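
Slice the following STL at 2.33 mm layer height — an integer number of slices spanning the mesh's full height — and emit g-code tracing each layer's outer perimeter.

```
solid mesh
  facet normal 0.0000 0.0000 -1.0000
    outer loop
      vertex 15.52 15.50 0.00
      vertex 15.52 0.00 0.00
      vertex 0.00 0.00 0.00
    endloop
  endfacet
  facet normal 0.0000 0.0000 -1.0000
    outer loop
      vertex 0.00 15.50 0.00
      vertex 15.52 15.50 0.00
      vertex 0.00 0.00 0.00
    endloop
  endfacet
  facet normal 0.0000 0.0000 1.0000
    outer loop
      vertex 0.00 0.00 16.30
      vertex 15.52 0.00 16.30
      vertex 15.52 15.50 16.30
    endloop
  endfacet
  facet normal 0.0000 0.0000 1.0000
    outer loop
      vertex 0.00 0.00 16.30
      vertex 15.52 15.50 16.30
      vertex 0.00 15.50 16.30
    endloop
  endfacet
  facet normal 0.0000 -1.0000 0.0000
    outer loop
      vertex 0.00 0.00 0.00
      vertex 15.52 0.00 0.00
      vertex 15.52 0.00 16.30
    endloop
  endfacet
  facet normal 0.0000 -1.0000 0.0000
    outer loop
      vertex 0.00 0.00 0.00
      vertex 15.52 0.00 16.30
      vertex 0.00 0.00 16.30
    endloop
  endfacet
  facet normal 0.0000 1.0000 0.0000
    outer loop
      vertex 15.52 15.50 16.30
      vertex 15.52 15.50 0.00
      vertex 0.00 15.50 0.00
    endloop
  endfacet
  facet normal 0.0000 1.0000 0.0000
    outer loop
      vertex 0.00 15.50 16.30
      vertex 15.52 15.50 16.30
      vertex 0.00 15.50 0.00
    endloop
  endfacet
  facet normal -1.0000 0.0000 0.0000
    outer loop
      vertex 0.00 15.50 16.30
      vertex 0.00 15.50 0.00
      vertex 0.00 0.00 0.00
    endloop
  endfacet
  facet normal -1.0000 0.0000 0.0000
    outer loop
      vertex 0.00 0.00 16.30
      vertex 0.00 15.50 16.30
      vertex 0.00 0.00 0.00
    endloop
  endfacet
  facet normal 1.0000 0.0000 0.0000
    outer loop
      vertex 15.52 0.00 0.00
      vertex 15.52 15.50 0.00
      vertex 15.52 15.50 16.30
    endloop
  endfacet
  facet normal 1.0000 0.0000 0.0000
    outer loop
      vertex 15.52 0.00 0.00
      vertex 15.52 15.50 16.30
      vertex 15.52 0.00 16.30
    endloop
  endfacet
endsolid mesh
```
; perimeter-only toolpath
G21 ; units = mm
G90 ; absolute positioning
G28 ; home
; layer 1
G0 Z2.33
G0 X0.00 Y0.00
G1 X15.52 Y0.00
G1 X15.52 Y15.50
G1 X0.00 Y15.50
G1 X0.00 Y0.00
; layer 2
G0 Z4.66
G0 X0.00 Y0.00
G1 X15.52 Y0.00
G1 X15.52 Y15.50
G1 X0.00 Y15.50
G1 X0.00 Y0.00
; layer 3
G0 Z6.99
G0 X0.00 Y0.00
G1 X15.52 Y0.00
G1 X15.52 Y15.50
G1 X0.00 Y15.50
G1 X0.00 Y0.00
; layer 4
G0 Z9.31
G0 X0.00 Y0.00
G1 X15.52 Y0.00
G1 X15.52 Y15.50
G1 X0.00 Y15.50
G1 X0.00 Y0.00
; layer 5
G0 Z11.64
G0 X0.00 Y0.00
G1 X15.52 Y0.00
G1 X15.52 Y15.50
G1 X0.00 Y15.50
G1 X0.00 Y0.00
; layer 6
G0 Z13.97
G0 X0.00 Y0.00
G1 X15.52 Y0.00
G1 X15.52 Y15.50
G1 X0.00 Y15.50
G1 X0.00 Y0.00
; layer 7
G0 Z16.30
G0 X0.00 Y0.00
G1 X15.52 Y0.00
G1 X15.52 Y15.50
G1 X0.00 Y15.50
G1 X0.00 Y0.00
M2 ; end

The solid is a rectangular box, roughly 15.5 × 15.5 mm footprint and 16.3 mm tall. Slicing at Δz = 2.33 mm — 7 equal slices spanning the solid's height, so layer i sits at z = i·h/7 — gives 7 non-empty perimeters. Each is a 4-segment closed polygon; G0 lifts to the layer z and rapids to the start vertex, then G1 traces the edges.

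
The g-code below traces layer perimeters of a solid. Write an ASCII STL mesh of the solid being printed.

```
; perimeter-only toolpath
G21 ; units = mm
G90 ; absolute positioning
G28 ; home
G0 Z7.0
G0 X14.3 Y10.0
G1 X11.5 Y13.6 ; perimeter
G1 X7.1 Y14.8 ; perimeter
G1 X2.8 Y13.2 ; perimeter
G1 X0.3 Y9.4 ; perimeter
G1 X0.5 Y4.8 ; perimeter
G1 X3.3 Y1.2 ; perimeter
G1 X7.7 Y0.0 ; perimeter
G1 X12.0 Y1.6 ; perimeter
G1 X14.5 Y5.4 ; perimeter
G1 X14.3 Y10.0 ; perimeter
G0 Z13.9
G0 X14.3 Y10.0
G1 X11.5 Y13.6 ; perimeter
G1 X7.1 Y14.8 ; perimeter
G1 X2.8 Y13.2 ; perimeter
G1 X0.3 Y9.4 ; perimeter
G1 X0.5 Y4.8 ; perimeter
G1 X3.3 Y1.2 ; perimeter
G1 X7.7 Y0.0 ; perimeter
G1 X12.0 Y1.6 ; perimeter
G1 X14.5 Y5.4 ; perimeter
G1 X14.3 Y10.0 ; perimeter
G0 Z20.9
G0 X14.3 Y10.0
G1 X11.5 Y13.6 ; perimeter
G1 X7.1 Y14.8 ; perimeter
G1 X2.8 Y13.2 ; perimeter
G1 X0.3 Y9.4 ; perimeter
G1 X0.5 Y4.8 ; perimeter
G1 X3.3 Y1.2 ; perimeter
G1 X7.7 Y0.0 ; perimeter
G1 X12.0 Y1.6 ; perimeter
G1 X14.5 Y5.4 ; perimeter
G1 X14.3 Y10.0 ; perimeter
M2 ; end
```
solid part
  facet normal 0.0000 0.0000 -1.0000
    outer loop
      vertex 7.1 14.8 0.0
      vertex 11.5 13.6 0.0
      vertex 14.3 10.0 0.0
    endloop
  endfacet
  facet normal 0.0000 0.0000 -1.0000
    outer loop
      vertex 2.8 13.2 0.0
      vertex 7.1 14.8 0.0
      vertex 14.3 10.0 0.0
    endloop
  endfacet
  facet normal 0.0000 0.0000 -1.0000
    outer loop
      vertex 0.3 9.4 0.0
      vertex 2.8 13.2 0.0
      vertex 14.3 10.0 0.0
    endloop
  endfacet
  facet normal 0.0000 0.0000 -1.0000
    outer loop
      vertex 0.5 4.8 0.0
      vertex 0.3 9.4 0.0
      vertex 14.3 10.0 0.0
    endloop
  endfacet
  facet normal 0.0000 0.0000 -1.0000
    outer loop
      vertex 3.3 1.2 0.0
      vertex 0.5 4.8 0.0
      vertex 14.3 10.0 0.0
    endloop
  endfacet
  facet normal 0.0000 0.0000 -1.0000
    outer loop
      vertex 7.7 0.0 0.0
      vertex 3.3 1.2 0.0
      vertex 14.3 10.0 0.0
    endloop
  endfacet
  facet normal 0.0000 0.0000 -1.0000
    outer loop
      vertex 12.0 1.6 0.0
      vertex 7.7 0.0 0.0
      vertex 14.3 10.0 0.0
    endloop
  endfacet
  facet normal 0.0000 0.0000 -1.0000
    outer loop
      vertex 14.5 5.4 0.0
      vertex 12.0 1.6 0.0
      vertex 14.3 10.0 0.0
    endloop
  endfacet
  facet normal 0.0000 0.0000 1.0000
    outer loop
      vertex 14.3 10.0 20.9
      vertex 11.5 13.6 20.9
      vertex 7.1 14.8 20.9
    endloop
  endfacet
  facet normal 0.0000 0.0000 1.0000
    outer loop
      vertex 14.3 10.0 20.9
      vertex 7.1 14.8 20.9
      vertex 2.8 13.2 20.9
    endloop
  endfacet
  facet normal 0.0000 0.0000 1.0000
    outer loop
      vertex 14.3 10.0 20.9
      vertex 2.8 13.2 20.9
      vertex 0.3 9.4 20.9
    endloop
  endfacet
  facet normal 0.0000 0.0000 1.0000
    outer loop
      vertex 14.3 10.0 20.9
      vertex 0.3 9.4 20.9
      vertex 0.5 4.8 20.9
    endloop
  endfacet
  facet normal 0.0000 0.0000 1.0000
    outer loop
      vertex 14.3 10.0 20.9
      vertex 0.5 4.8 20.9
      vertex 3.3 1.2 20.9
    endloop
  endfacet
  facet normal 0.0000 0.0000 1.0000
    outer loop
      vertex 14.3 10.0 20.9
      vertex 3.3 1.2 20.9
      vertex 7.7 0.0 20.9
    endloop
  endfacet
  facet normal 0.0000 0.0000 1.0000
    outer loop
      vertex 14.3 10.0 20.9
      vertex 7.7 0.0 20.9
      vertex 12.0 1.6 20.9
    endloop
  endfacet
  facet normal 0.0000 0.0000 1.0000
    outer loop
      vertex 14.3 10.0 20.9
      vertex 12.0 1.6 20.9
      vertex 14.5 5.4 20.9
    endloop
  endfacet
  facet normal 0.7894 0.6139 0.0000
    outer loop
      vertex 14.3 10.0 0.0
      vertex 11.5 13.6 0.0
      vertex 11.5 13.6 20.9
    endloop
  endfacet
  facet normal 0.7894 0.6139 0.0000
    outer loop
      vertex 14.3 10.0 0.0
      vertex 11.5 13.6 20.9
      vertex 14.3 10.0 20.9
    endloop
  endfacet
  facet normal 0.2631 0.9648 0.0000
    outer loop
      vertex 11.5 13.6 0.0
      vertex 7.1 14.8 0.0
      vertex 7.1 14.8 20.9
    endloop
  endfacet
  facet normal 0.2631 0.9648 0.0000
    outer loop
      vertex 11.5 13.6 0.0
      vertex 7.1 14.8 20.9
      vertex 11.5 13.6 20.9
    endloop
  endfacet
  facet normal -0.3487 0.9372 0.0000
    outer loop
      vertex 7.1 14.8 0.0
      vertex 2.8 13.2 0.0
      vertex 2.8 13.2 20.9
    endloop
  endfacet
  facet normal -0.3487 0.9372 0.0000
    outer loop
      vertex 7.1 14.8 0.0
      vertex 2.8 13.2 20.9
      vertex 7.1 14.8 20.9
    endloop
  endfacet
  facet normal -0.8354 0.5496 0.0000
    outer loop
      vertex 2.8 13.2 0.0
      vertex 0.3 9.4 0.0
      vertex 0.3 9.4 20.9
    endloop
  endfacet
  facet normal -0.8354 0.5496 0.0000
    outer loop
      vertex 2.8 13.2 0.0
      vertex 0.3 9.4 20.9
      vertex 2.8 13.2 20.9
    endloop
  endfacet
  facet normal -0.9991 -0.0434 0.0000
    outer loop
      vertex 0.3 9.4 0.0
      vertex 0.5 4.8 0.0
      vertex 0.5 4.8 20.9
    endloop
  endfacet
  facet normal -0.9991 -0.0434 0.0000
    outer loop
      vertex 0.3 9.4 0.0
      vertex 0.5 4.8 20.9
      vertex 0.3 9.4 20.9
    endloop
  endfacet
  facet normal -0.7894 -0.6139 0.0000
    outer loop
      vertex 0.5 4.8 0.0
      vertex 3.3 1.2 0.0
      vertex 3.3 1.2 20.9
    endloop
  endfacet
  facet normal -0.7894 -0.6139 0.0000
    outer loop
      vertex 0.5 4.8 0.0
      vertex 3.3 1.2 20.9
      vertex 0.5 4.8 20.9
    endloop
  endfacet
  facet normal -0.2631 -0.9648 0.0000
    outer loop
      vertex 3.3 1.2 0.0
      vertex 7.7 0.0 0.0
      vertex 7.7 0.0 20.9
    endloop
  endfacet
  facet normal -0.2631 -0.9648 0.0000
    outer loop
      vertex 3.3 1.2 0.0
      vertex 7.7 0.0 20.9
      vertex 3.3 1.2 20.9
    endloop
  endfacet
  facet normal 0.3487 -0.9372 0.0000
    outer loop
      vertex 7.7 0.0 0.0
      vertex 12.0 1.6 0.0
      vertex 12.0 1.6 20.9
    endloop
  endfacet
  facet normal 0.3487 -0.9372 0.0000
    outer loop
      vertex 7.7 0.0 0.0
      vertex 12.0 1.6 20.9
      vertex 7.7 0.0 20.9
    endloop
  endfacet
  facet normal 0.8354 -0.5496 0.0000
    outer loop
      vertex 12.0 1.6 0.0
      vertex 14.5 5.4 0.0
      vertex 14.5 5.4 20.9
    endloop
  endfacet
  facet normal 0.8354 -0.5496 0.0000
    outer loop
      vertex 12.0 1.6 0.0
      vertex 14.5 5.4 20.9
      vertex 12.0 1.6 20.9
    endloop
  endfacet
  facet normal 0.9991 0.0434 0.0000
    outer loop
      vertex 14.5 5.4 0.0
      vertex 14.3 10.0 0.0
      vertex 14.3 10.0 20.9
    endloop
  endfacet
  facet normal 0.9991 0.0434 0.0000
    outer loop
      vertex 14.5 5.4 0.0
      vertex 14.3 10.0 20.9
      vertex 14.5 5.4 20.9
    endloop
  endfacet
endsolid part

The G0 Z moves step by Δz≈7.0 mm. Every layer's G1 loop is the same polygon, so the solid is a straight extrusion of it from z=0 to z≈20.9. Closing with flat bottom and top caps and triangulating gives 36 facets — a regular 10-sided prism (a cylinder approximated with 10 flat sides), circumscribed radius ≈ 7.4 mm, height ≈ 20.9 mm.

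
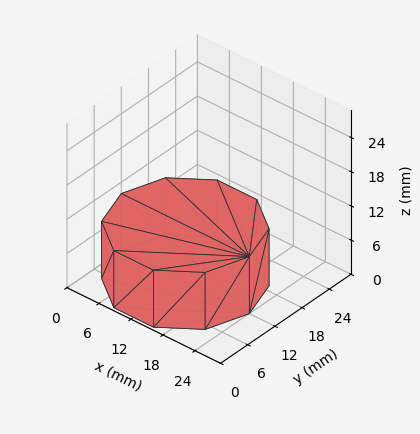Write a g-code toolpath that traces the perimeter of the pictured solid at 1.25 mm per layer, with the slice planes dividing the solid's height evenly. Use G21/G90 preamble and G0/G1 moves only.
Reading the render: the shape is a regular 10-sided prism (a cylinder approximated with 10 flat sides), circumscribed radius ≈ 12 mm, height ≈ 10 mm (dimensions read to the nearest mm from the axis ticks). For the g-code, the solid's height is divided into equal slices at the stated Δz and each level perimeter traced with G1 moves after a G0 lift.

; perimeter-only toolpath
G21 ; units = mm
G90 ; absolute positioning
G28 ; home
; layer 1
G0 Z1.25
G0 X24.00 Y12.00
G1 X21.71 Y19.05
G1 X15.71 Y23.41
G1 X8.29 Y23.41
G1 X2.29 Y19.05
G1 X0.00 Y12.00
G1 X2.29 Y4.95
G1 X8.29 Y0.59
G1 X15.71 Y0.59
G1 X21.71 Y4.95
G1 X24.00 Y12.00
; layer 2
G0 Z2.50
G0 X24.00 Y12.00
G1 X21.71 Y19.05
G1 X15.71 Y23.41
G1 X8.29 Y23.41
G1 X2.29 Y19.05
G1 X0.00 Y12.00
G1 X2.29 Y4.95
G1 X8.29 Y0.59
G1 X15.71 Y0.59
G1 X21.71 Y4.95
G1 X24.00 Y12.00
; layer 3
G0 Z3.75
G0 X24.00 Y12.00
G1 X21.71 Y19.05
G1 X15.71 Y23.41
G1 X8.29 Y23.41
G1 X2.29 Y19.05
G1 X0.00 Y12.00
G1 X2.29 Y4.95
G1 X8.29 Y0.59
G1 X15.71 Y0.59
G1 X21.71 Y4.95
G1 X24.00 Y12.00
; layer 4
G0 Z5.00
G0 X24.00 Y12.00
G1 X21.71 Y19.05
G1 X15.71 Y23.41
G1 X8.29 Y23.41
G1 X2.29 Y19.05
G1 X0.00 Y12.00
G1 X2.29 Y4.95
G1 X8.29 Y0.59
G1 X15.71 Y0.59
G1 X21.71 Y4.95
G1 X24.00 Y12.00
; layer 5
G0 Z6.25
G0 X24.00 Y12.00
G1 X21.71 Y19.05
G1 X15.71 Y23.41
G1 X8.29 Y23.41
G1 X2.29 Y19.05
G1 X0.00 Y12.00
G1 X2.29 Y4.95
G1 X8.29 Y0.59
G1 X15.71 Y0.59
G1 X21.71 Y4.95
G1 X24.00 Y12.00
; layer 6
G0 Z7.50
G0 X24.00 Y12.00
G1 X21.71 Y19.05
G1 X15.71 Y23.41
G1 X8.29 Y23.41
G1 X2.29 Y19.05
G1 X0.00 Y12.00
G1 X2.29 Y4.95
G1 X8.29 Y0.59
G1 X15.71 Y0.59
G1 X21.71 Y4.95
G1 X24.00 Y12.00
; layer 7
G0 Z8.75
G0 X24.00 Y12.00
G1 X21.71 Y19.05
G1 X15.71 Y23.41
G1 X8.29 Y23.41
G1 X2.29 Y19.05
G1 X0.00 Y12.00
G1 X2.29 Y4.95
G1 X8.29 Y0.59
G1 X15.71 Y0.59
G1 X21.71 Y4.95
G1 X24.00 Y12.00
; layer 8
G0 Z10.00
G0 X24.00 Y12.00
G1 X21.71 Y19.05
G1 X15.71 Y23.41
G1 X8.29 Y23.41
G1 X2.29 Y19.05
G1 X0.00 Y12.00
G1 X2.29 Y4.95
G1 X8.29 Y0.59
G1 X15.71 Y0.59
G1 X21.71 Y4.95
G1 X24.00 Y12.00
M2 ; end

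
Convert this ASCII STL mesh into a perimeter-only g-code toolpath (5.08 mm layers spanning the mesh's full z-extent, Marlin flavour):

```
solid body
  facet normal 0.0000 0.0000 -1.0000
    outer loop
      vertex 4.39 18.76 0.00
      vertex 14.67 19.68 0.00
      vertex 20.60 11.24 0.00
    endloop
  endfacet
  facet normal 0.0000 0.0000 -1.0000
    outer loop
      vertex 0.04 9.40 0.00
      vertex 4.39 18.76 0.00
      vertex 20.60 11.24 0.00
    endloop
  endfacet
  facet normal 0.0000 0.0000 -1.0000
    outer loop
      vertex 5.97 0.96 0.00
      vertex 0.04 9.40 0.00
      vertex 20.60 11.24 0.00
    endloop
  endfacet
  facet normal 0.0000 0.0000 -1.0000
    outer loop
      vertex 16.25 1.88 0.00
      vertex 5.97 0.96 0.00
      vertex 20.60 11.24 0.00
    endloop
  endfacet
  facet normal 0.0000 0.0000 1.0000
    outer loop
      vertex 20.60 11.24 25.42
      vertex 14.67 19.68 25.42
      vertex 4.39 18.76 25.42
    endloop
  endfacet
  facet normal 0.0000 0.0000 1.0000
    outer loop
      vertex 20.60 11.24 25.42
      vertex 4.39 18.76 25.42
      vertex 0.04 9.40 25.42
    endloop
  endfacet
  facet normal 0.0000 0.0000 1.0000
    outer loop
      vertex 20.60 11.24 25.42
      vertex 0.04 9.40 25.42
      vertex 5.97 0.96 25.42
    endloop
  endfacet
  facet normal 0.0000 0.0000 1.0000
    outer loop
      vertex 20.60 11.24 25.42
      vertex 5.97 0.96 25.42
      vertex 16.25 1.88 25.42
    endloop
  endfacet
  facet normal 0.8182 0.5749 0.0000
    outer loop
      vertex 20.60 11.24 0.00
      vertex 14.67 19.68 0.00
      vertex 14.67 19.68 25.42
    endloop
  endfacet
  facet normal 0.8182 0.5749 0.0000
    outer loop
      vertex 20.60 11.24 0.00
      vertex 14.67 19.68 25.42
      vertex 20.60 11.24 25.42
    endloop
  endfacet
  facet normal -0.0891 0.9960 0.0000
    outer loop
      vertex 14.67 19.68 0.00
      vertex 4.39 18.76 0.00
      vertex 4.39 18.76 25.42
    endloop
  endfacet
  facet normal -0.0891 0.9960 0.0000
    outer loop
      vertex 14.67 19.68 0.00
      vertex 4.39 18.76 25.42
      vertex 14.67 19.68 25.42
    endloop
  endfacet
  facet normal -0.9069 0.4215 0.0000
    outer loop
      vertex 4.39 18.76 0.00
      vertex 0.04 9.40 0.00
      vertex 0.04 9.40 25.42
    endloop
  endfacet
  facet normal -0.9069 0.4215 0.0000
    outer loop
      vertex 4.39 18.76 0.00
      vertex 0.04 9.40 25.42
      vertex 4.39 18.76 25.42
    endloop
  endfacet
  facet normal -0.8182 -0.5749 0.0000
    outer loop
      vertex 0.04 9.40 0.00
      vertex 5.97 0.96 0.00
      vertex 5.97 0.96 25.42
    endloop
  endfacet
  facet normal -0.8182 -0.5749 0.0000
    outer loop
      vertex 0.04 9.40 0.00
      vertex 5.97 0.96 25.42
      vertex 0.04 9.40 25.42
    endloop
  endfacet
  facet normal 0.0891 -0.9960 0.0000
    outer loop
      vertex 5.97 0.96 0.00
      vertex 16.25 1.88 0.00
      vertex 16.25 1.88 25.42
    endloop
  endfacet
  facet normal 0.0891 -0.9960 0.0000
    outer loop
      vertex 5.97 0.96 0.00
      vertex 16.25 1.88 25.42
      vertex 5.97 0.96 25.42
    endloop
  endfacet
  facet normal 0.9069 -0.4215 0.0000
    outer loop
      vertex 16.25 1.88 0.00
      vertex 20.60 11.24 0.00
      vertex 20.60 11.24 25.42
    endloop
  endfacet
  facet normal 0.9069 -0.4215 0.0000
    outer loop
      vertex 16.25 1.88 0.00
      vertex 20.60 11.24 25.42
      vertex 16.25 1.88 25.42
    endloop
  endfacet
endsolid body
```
; perimeter-only toolpath
G21 ; units = mm
G90 ; absolute positioning
G28 ; home
; layer 1
G0 Z5.08
G0 X20.60 Y11.24
G1 X14.67 Y19.68
G1 X4.39 Y18.76
G1 X0.04 Y9.40
G1 X5.97 Y0.96
G1 X16.25 Y1.88
G1 X20.60 Y11.24
; layer 2
G0 Z10.17
G0 X20.60 Y11.24
G1 X14.67 Y19.68
G1 X4.39 Y18.76
G1 X0.04 Y9.40
G1 X5.97 Y0.96
G1 X16.25 Y1.88
G1 X20.60 Y11.24
; layer 3
G0 Z15.25
G0 X20.60 Y11.24
G1 X14.67 Y19.68
G1 X4.39 Y18.76
G1 X0.04 Y9.40
G1 X5.97 Y0.96
G1 X16.25 Y1.88
G1 X20.60 Y11.24
; layer 4
G0 Z20.34
G0 X20.60 Y11.24
G1 X14.67 Y19.68
G1 X4.39 Y18.76
G1 X0.04 Y9.40
G1 X5.97 Y0.96
G1 X16.25 Y1.88
G1 X20.60 Y11.24
; layer 5
G0 Z25.42
G0 X20.60 Y11.24
G1 X14.67 Y19.68
G1 X4.39 Y18.76
G1 X0.04 Y9.40
G1 X5.97 Y0.96
G1 X16.25 Y1.88
G1 X20.60 Y11.24
M2 ; end

The solid is a regular 6-sided prism (a cylinder approximated with 6 flat sides), circumscribed radius ≈ 10.3 mm, height ≈ 25.4 mm. Slicing at Δz = 5.08 mm — 5 equal slices spanning the solid's height, so layer i sits at z = i·h/5 — gives 5 non-empty perimeters. Each is a 6-segment closed polygon; G0 lifts to the layer z and rapids to the start vertex, then G1 traces the edges.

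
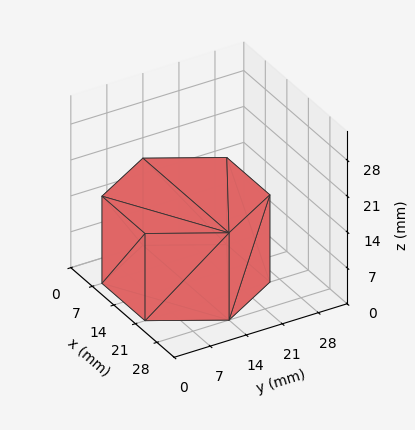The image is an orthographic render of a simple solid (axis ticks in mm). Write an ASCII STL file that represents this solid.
Reading the render: the shape is a regular 6-sided prism (a cylinder approximated with 6 flat sides), circumscribed radius ≈ 14 mm, height ≈ 17 mm (dimensions read to the nearest mm from the axis ticks). For the STL, each face is triangulated and given an outward normal.

solid part
  facet normal 0.0000 0.0000 -1.0000
    outer loop
      vertex 7.00 26.12 0.00
      vertex 21.00 26.12 0.00
      vertex 28.00 14.00 0.00
    endloop
  endfacet
  facet normal 0.0000 0.0000 -1.0000
    outer loop
      vertex 0.00 14.00 0.00
      vertex 7.00 26.12 0.00
      vertex 28.00 14.00 0.00
    endloop
  endfacet
  facet normal 0.0000 0.0000 -1.0000
    outer loop
      vertex 7.00 1.88 0.00
      vertex 0.00 14.00 0.00
      vertex 28.00 14.00 0.00
    endloop
  endfacet
  facet normal 0.0000 0.0000 -1.0000
    outer loop
      vertex 21.00 1.88 0.00
      vertex 7.00 1.88 0.00
      vertex 28.00 14.00 0.00
    endloop
  endfacet
  facet normal 0.0000 0.0000 1.0000
    outer loop
      vertex 28.00 14.00 17.00
      vertex 21.00 26.12 17.00
      vertex 7.00 26.12 17.00
    endloop
  endfacet
  facet normal 0.0000 0.0000 1.0000
    outer loop
      vertex 28.00 14.00 17.00
      vertex 7.00 26.12 17.00
      vertex 0.00 14.00 17.00
    endloop
  endfacet
  facet normal 0.0000 0.0000 1.0000
    outer loop
      vertex 28.00 14.00 17.00
      vertex 0.00 14.00 17.00
      vertex 7.00 1.88 17.00
    endloop
  endfacet
  facet normal 0.0000 0.0000 1.0000
    outer loop
      vertex 28.00 14.00 17.00
      vertex 7.00 1.88 17.00
      vertex 21.00 1.88 17.00
    endloop
  endfacet
  facet normal 0.8659 0.5001 0.0000
    outer loop
      vertex 28.00 14.00 0.00
      vertex 21.00 26.12 0.00
      vertex 21.00 26.12 17.00
    endloop
  endfacet
  facet normal 0.8659 0.5001 0.0000
    outer loop
      vertex 28.00 14.00 0.00
      vertex 21.00 26.12 17.00
      vertex 28.00 14.00 17.00
    endloop
  endfacet
  facet normal 0.0000 1.0000 0.0000
    outer loop
      vertex 21.00 26.12 0.00
      vertex 7.00 26.12 0.00
      vertex 7.00 26.12 17.00
    endloop
  endfacet
  facet normal 0.0000 1.0000 0.0000
    outer loop
      vertex 21.00 26.12 0.00
      vertex 7.00 26.12 17.00
      vertex 21.00 26.12 17.00
    endloop
  endfacet
  facet normal -0.8659 0.5001 0.0000
    outer loop
      vertex 7.00 26.12 0.00
      vertex 0.00 14.00 0.00
      vertex 0.00 14.00 17.00
    endloop
  endfacet
  facet normal -0.8659 0.5001 0.0000
    outer loop
      vertex 7.00 26.12 0.00
      vertex 0.00 14.00 17.00
      vertex 7.00 26.12 17.00
    endloop
  endfacet
  facet normal -0.8659 -0.5001 0.0000
    outer loop
      vertex 0.00 14.00 0.00
      vertex 7.00 1.88 0.00
      vertex 7.00 1.88 17.00
    endloop
  endfacet
  facet normal -0.8659 -0.5001 0.0000
    outer loop
      vertex 0.00 14.00 0.00
      vertex 7.00 1.88 17.00
      vertex 0.00 14.00 17.00
    endloop
  endfacet
  facet normal 0.0000 -1.0000 0.0000
    outer loop
      vertex 7.00 1.88 0.00
      vertex 21.00 1.88 0.00
      vertex 21.00 1.88 17.00
    endloop
  endfacet
  facet normal 0.0000 -1.0000 0.0000
    outer loop
      vertex 7.00 1.88 0.00
      vertex 21.00 1.88 17.00
      vertex 7.00 1.88 17.00
    endloop
  endfacet
  facet normal 0.8659 -0.5001 0.0000
    outer loop
      vertex 21.00 1.88 0.00
      vertex 28.00 14.00 0.00
      vertex 28.00 14.00 17.00
    endloop
  endfacet
  facet normal 0.8659 -0.5001 0.0000
    outer loop
      vertex 21.00 1.88 0.00
      vertex 28.00 14.00 17.00
      vertex 21.00 1.88 17.00
    endloop
  endfacet
endsolid part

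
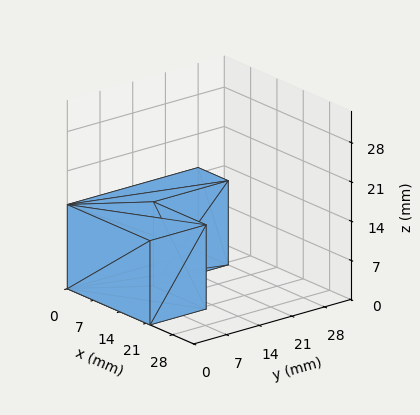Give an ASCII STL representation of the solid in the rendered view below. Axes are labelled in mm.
Reading the render: the shape is an L-shaped prism: outer 22 × 28 mm, arm thicknesses ≈ 12 mm (horizontal) and 8 mm (vertical), extruded 15 mm in z (dimensions read to the nearest mm from the axis ticks). For the STL, each face is triangulated and given an outward normal.

solid part
  facet normal 0.0000 0.0000 -1.0000
    outer loop
      vertex 22.00 12.00 0.00
      vertex 22.00 0.00 0.00
      vertex 0.00 0.00 0.00
    endloop
  endfacet
  facet normal 0.0000 0.0000 -1.0000
    outer loop
      vertex 8.00 12.00 0.00
      vertex 22.00 12.00 0.00
      vertex 0.00 0.00 0.00
    endloop
  endfacet
  facet normal 0.0000 0.0000 -1.0000
    outer loop
      vertex 8.00 28.00 0.00
      vertex 8.00 12.00 0.00
      vertex 0.00 0.00 0.00
    endloop
  endfacet
  facet normal 0.0000 0.0000 -1.0000
    outer loop
      vertex 0.00 28.00 0.00
      vertex 8.00 28.00 0.00
      vertex 0.00 0.00 0.00
    endloop
  endfacet
  facet normal 0.0000 0.0000 1.0000
    outer loop
      vertex 0.00 0.00 15.00
      vertex 22.00 0.00 15.00
      vertex 22.00 12.00 15.00
    endloop
  endfacet
  facet normal 0.0000 0.0000 1.0000
    outer loop
      vertex 0.00 0.00 15.00
      vertex 22.00 12.00 15.00
      vertex 8.00 12.00 15.00
    endloop
  endfacet
  facet normal 0.0000 0.0000 1.0000
    outer loop
      vertex 0.00 0.00 15.00
      vertex 8.00 12.00 15.00
      vertex 8.00 28.00 15.00
    endloop
  endfacet
  facet normal 0.0000 0.0000 1.0000
    outer loop
      vertex 0.00 0.00 15.00
      vertex 8.00 28.00 15.00
      vertex 0.00 28.00 15.00
    endloop
  endfacet
  facet normal 0.0000 -1.0000 0.0000
    outer loop
      vertex 0.00 0.00 0.00
      vertex 22.00 0.00 0.00
      vertex 22.00 0.00 15.00
    endloop
  endfacet
  facet normal 0.0000 -1.0000 0.0000
    outer loop
      vertex 0.00 0.00 0.00
      vertex 22.00 0.00 15.00
      vertex 0.00 0.00 15.00
    endloop
  endfacet
  facet normal 1.0000 0.0000 0.0000
    outer loop
      vertex 22.00 0.00 0.00
      vertex 22.00 12.00 0.00
      vertex 22.00 12.00 15.00
    endloop
  endfacet
  facet normal 1.0000 0.0000 0.0000
    outer loop
      vertex 22.00 0.00 0.00
      vertex 22.00 12.00 15.00
      vertex 22.00 0.00 15.00
    endloop
  endfacet
  facet normal 0.0000 1.0000 0.0000
    outer loop
      vertex 22.00 12.00 0.00
      vertex 8.00 12.00 0.00
      vertex 8.00 12.00 15.00
    endloop
  endfacet
  facet normal 0.0000 1.0000 0.0000
    outer loop
      vertex 22.00 12.00 0.00
      vertex 8.00 12.00 15.00
      vertex 22.00 12.00 15.00
    endloop
  endfacet
  facet normal 1.0000 0.0000 0.0000
    outer loop
      vertex 8.00 12.00 0.00
      vertex 8.00 28.00 0.00
      vertex 8.00 28.00 15.00
    endloop
  endfacet
  facet normal 1.0000 0.0000 0.0000
    outer loop
      vertex 8.00 12.00 0.00
      vertex 8.00 28.00 15.00
      vertex 8.00 12.00 15.00
    endloop
  endfacet
  facet normal 0.0000 1.0000 0.0000
    outer loop
      vertex 8.00 28.00 0.00
      vertex 0.00 28.00 0.00
      vertex 0.00 28.00 15.00
    endloop
  endfacet
  facet normal 0.0000 1.0000 0.0000
    outer loop
      vertex 8.00 28.00 0.00
      vertex 0.00 28.00 15.00
      vertex 8.00 28.00 15.00
    endloop
  endfacet
  facet normal -1.0000 0.0000 0.0000
    outer loop
      vertex 0.00 28.00 0.00
      vertex 0.00 0.00 0.00
      vertex 0.00 0.00 15.00
    endloop
  endfacet
  facet normal -1.0000 0.0000 0.0000
    outer loop
      vertex 0.00 28.00 0.00
      vertex 0.00 0.00 15.00
      vertex 0.00 28.00 15.00
    endloop
  endfacet
endsolid part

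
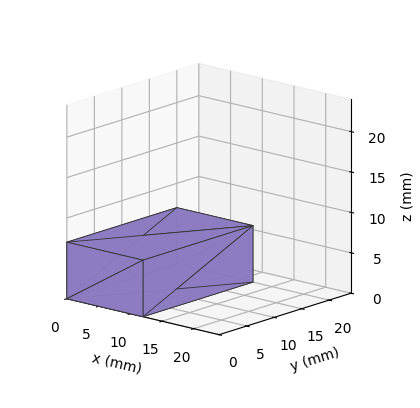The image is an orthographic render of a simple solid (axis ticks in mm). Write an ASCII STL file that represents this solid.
Reading the render: the shape is a rectangular box, roughly 12 × 20 mm footprint and 7 mm tall (dimensions read to the nearest mm from the axis ticks). For the STL, each face is triangulated and given an outward normal.

solid part
  facet normal 0.0000 0.0000 -1.0000
    outer loop
      vertex 12.0 20.0 0.0
      vertex 12.0 0.0 0.0
      vertex 0.0 0.0 0.0
    endloop
  endfacet
  facet normal 0.0000 0.0000 -1.0000
    outer loop
      vertex 0.0 20.0 0.0
      vertex 12.0 20.0 0.0
      vertex 0.0 0.0 0.0
    endloop
  endfacet
  facet normal 0.0000 0.0000 1.0000
    outer loop
      vertex 0.0 0.0 7.0
      vertex 12.0 0.0 7.0
      vertex 12.0 20.0 7.0
    endloop
  endfacet
  facet normal 0.0000 0.0000 1.0000
    outer loop
      vertex 0.0 0.0 7.0
      vertex 12.0 20.0 7.0
      vertex 0.0 20.0 7.0
    endloop
  endfacet
  facet normal 0.0000 -1.0000 0.0000
    outer loop
      vertex 0.0 0.0 0.0
      vertex 12.0 0.0 0.0
      vertex 12.0 0.0 7.0
    endloop
  endfacet
  facet normal 0.0000 -1.0000 0.0000
    outer loop
      vertex 0.0 0.0 0.0
      vertex 12.0 0.0 7.0
      vertex 0.0 0.0 7.0
    endloop
  endfacet
  facet normal 0.0000 1.0000 0.0000
    outer loop
      vertex 12.0 20.0 7.0
      vertex 12.0 20.0 0.0
      vertex 0.0 20.0 0.0
    endloop
  endfacet
  facet normal 0.0000 1.0000 0.0000
    outer loop
      vertex 0.0 20.0 7.0
      vertex 12.0 20.0 7.0
      vertex 0.0 20.0 0.0
    endloop
  endfacet
  facet normal -1.0000 0.0000 0.0000
    outer loop
      vertex 0.0 20.0 7.0
      vertex 0.0 20.0 0.0
      vertex 0.0 0.0 0.0
    endloop
  endfacet
  facet normal -1.0000 0.0000 0.0000
    outer loop
      vertex 0.0 0.0 7.0
      vertex 0.0 20.0 7.0
      vertex 0.0 0.0 0.0
    endloop
  endfacet
  facet normal 1.0000 0.0000 0.0000
    outer loop
      vertex 12.0 0.0 0.0
      vertex 12.0 20.0 0.0
      vertex 12.0 20.0 7.0
    endloop
  endfacet
  facet normal 1.0000 0.0000 0.0000
    outer loop
      vertex 12.0 0.0 0.0
      vertex 12.0 20.0 7.0
      vertex 12.0 0.0 7.0
    endloop
  endfacet
endsolid part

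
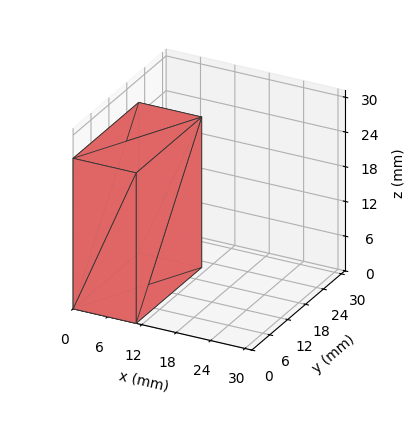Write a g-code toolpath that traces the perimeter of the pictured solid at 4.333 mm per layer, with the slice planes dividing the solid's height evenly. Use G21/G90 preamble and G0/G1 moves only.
Reading the render: the shape is a rectangular box, roughly 11 × 22 mm footprint and 26 mm tall (dimensions read to the nearest mm from the axis ticks). For the g-code, the solid's height is divided into equal slices at the stated Δz and each level perimeter traced with G1 moves after a G0 lift.

; perimeter-only toolpath
G21 ; units = mm
G90 ; absolute positioning
G28 ; home
; layer 1
G0 Z4.333
G0 X0.000 Y0.000
G1 X11.000 Y0.000
G1 X11.000 Y22.000
G1 X0.000 Y22.000
G1 X0.000 Y0.000
; layer 2
G0 Z8.667
G0 X0.000 Y0.000
G1 X11.000 Y0.000
G1 X11.000 Y22.000
G1 X0.000 Y22.000
G1 X0.000 Y0.000
; layer 3
G0 Z13.000
G0 X0.000 Y0.000
G1 X11.000 Y0.000
G1 X11.000 Y22.000
G1 X0.000 Y22.000
G1 X0.000 Y0.000
; layer 4
G0 Z17.333
G0 X0.000 Y0.000
G1 X11.000 Y0.000
G1 X11.000 Y22.000
G1 X0.000 Y22.000
G1 X0.000 Y0.000
; layer 5
G0 Z21.667
G0 X0.000 Y0.000
G1 X11.000 Y0.000
G1 X11.000 Y22.000
G1 X0.000 Y22.000
G1 X0.000 Y0.000
; layer 6
G0 Z26.000
G0 X0.000 Y0.000
G1 X11.000 Y0.000
G1 X11.000 Y22.000
G1 X0.000 Y22.000
G1 X0.000 Y0.000
M2 ; end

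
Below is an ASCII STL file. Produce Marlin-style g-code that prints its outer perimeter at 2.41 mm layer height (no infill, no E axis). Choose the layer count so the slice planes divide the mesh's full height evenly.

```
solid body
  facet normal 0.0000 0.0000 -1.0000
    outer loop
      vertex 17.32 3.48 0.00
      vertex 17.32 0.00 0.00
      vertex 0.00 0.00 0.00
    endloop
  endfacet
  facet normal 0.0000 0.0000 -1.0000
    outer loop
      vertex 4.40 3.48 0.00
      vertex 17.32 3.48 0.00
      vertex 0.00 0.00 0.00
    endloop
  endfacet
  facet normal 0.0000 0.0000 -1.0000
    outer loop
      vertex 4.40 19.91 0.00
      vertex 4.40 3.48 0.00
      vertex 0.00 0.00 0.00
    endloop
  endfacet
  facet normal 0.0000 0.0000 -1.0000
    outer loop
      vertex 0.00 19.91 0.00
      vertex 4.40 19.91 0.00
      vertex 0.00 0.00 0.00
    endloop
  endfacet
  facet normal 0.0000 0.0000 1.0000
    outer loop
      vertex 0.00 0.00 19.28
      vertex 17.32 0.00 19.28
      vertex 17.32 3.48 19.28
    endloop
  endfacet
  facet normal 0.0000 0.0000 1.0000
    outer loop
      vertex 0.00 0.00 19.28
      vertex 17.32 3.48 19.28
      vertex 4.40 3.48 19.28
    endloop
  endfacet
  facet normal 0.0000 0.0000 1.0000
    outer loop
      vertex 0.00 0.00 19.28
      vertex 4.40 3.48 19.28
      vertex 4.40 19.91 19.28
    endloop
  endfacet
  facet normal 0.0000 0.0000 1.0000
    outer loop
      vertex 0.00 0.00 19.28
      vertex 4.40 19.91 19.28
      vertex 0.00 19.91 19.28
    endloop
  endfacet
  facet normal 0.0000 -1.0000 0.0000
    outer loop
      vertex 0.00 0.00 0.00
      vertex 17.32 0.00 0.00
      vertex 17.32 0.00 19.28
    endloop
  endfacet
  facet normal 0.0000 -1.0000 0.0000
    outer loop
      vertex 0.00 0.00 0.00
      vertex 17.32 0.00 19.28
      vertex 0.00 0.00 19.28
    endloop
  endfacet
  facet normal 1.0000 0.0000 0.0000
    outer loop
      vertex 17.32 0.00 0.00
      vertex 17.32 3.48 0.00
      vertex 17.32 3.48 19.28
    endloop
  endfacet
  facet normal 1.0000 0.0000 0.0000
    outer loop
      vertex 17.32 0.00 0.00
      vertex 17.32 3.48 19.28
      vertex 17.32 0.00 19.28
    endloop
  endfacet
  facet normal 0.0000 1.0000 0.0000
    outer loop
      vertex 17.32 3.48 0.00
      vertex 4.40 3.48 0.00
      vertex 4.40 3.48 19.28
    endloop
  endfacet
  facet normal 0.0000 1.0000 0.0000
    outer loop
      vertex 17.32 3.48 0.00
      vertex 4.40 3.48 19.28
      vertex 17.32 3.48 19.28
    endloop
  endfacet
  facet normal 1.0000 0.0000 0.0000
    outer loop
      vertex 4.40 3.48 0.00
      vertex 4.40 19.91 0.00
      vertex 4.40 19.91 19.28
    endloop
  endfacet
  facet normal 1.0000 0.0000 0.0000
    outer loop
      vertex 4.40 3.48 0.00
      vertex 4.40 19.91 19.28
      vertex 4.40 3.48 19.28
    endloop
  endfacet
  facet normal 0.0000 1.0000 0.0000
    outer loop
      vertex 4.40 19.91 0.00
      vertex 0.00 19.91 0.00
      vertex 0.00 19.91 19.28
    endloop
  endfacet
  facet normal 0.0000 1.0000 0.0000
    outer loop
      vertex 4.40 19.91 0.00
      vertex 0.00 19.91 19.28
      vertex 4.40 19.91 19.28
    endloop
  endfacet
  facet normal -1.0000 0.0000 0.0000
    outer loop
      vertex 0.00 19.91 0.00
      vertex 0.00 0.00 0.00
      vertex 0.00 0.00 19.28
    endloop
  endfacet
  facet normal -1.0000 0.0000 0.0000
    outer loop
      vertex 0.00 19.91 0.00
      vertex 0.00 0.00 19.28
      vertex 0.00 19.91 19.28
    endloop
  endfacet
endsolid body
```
; perimeter-only toolpath
G21 ; units = mm
G90 ; absolute positioning
G28 ; home
; layer 1
G0 Z2.41
G0 X0.00 Y0.00
G1 X17.32 Y0.00
G1 X17.32 Y3.48
G1 X4.40 Y3.48
G1 X4.40 Y19.91
G1 X0.00 Y19.91
G1 X0.00 Y0.00
; layer 2
G0 Z4.82
G0 X0.00 Y0.00
G1 X17.32 Y0.00
G1 X17.32 Y3.48
G1 X4.40 Y3.48
G1 X4.40 Y19.91
G1 X0.00 Y19.91
G1 X0.00 Y0.00
; layer 3
G0 Z7.23
G0 X0.00 Y0.00
G1 X17.32 Y0.00
G1 X17.32 Y3.48
G1 X4.40 Y3.48
G1 X4.40 Y19.91
G1 X0.00 Y19.91
G1 X0.00 Y0.00
; layer 4
G0 Z9.64
G0 X0.00 Y0.00
G1 X17.32 Y0.00
G1 X17.32 Y3.48
G1 X4.40 Y3.48
G1 X4.40 Y19.91
G1 X0.00 Y19.91
G1 X0.00 Y0.00
; layer 5
G0 Z12.05
G0 X0.00 Y0.00
G1 X17.32 Y0.00
G1 X17.32 Y3.48
G1 X4.40 Y3.48
G1 X4.40 Y19.91
G1 X0.00 Y19.91
G1 X0.00 Y0.00
; layer 6
G0 Z14.46
G0 X0.00 Y0.00
G1 X17.32 Y0.00
G1 X17.32 Y3.48
G1 X4.40 Y3.48
G1 X4.40 Y19.91
G1 X0.00 Y19.91
G1 X0.00 Y0.00
; layer 7
G0 Z16.87
G0 X0.00 Y0.00
G1 X17.32 Y0.00
G1 X17.32 Y3.48
G1 X4.40 Y3.48
G1 X4.40 Y19.91
G1 X0.00 Y19.91
G1 X0.00 Y0.00
; layer 8
G0 Z19.28
G0 X0.00 Y0.00
G1 X17.32 Y0.00
G1 X17.32 Y3.48
G1 X4.40 Y3.48
G1 X4.40 Y19.91
G1 X0.00 Y19.91
G1 X0.00 Y0.00
M2 ; end

The solid is an L-shaped prism: outer 17.3 × 19.9 mm, arm thicknesses ≈ 3.48 mm (horizontal) and 4.4 mm (vertical), extruded 19.3 mm in z. Slicing at Δz = 2.41 mm — 8 equal slices spanning the solid's height, so layer i sits at z = i·h/8 — gives 8 non-empty perimeters. Each is a 6-segment closed polygon; G0 lifts to the layer z and rapids to the start vertex, then G1 traces the edges.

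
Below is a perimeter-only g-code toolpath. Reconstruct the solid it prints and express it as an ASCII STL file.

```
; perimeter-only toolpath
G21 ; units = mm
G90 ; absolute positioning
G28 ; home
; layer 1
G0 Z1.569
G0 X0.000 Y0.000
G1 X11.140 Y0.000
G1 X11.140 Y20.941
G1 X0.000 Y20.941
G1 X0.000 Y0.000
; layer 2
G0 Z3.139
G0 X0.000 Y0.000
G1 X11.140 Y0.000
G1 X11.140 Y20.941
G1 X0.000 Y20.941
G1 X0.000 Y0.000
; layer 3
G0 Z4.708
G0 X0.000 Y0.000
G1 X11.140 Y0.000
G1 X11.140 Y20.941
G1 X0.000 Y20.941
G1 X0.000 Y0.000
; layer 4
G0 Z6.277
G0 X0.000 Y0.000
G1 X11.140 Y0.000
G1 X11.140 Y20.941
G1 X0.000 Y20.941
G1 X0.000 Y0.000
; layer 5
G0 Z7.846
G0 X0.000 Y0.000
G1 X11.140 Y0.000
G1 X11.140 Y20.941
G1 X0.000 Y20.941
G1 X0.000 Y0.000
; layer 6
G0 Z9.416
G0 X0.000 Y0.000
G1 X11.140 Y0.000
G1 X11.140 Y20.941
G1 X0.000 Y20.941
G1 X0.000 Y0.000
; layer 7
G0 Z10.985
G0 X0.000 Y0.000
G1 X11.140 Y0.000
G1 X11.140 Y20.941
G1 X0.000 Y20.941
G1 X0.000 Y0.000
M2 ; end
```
solid part
  facet normal 0.0000 0.0000 -1.0000
    outer loop
      vertex 11.140 20.941 0.000
      vertex 11.140 0.000 0.000
      vertex 0.000 0.000 0.000
    endloop
  endfacet
  facet normal 0.0000 0.0000 -1.0000
    outer loop
      vertex 0.000 20.941 0.000
      vertex 11.140 20.941 0.000
      vertex 0.000 0.000 0.000
    endloop
  endfacet
  facet normal 0.0000 0.0000 1.0000
    outer loop
      vertex 0.000 0.000 10.985
      vertex 11.140 0.000 10.985
      vertex 11.140 20.941 10.985
    endloop
  endfacet
  facet normal 0.0000 0.0000 1.0000
    outer loop
      vertex 0.000 0.000 10.985
      vertex 11.140 20.941 10.985
      vertex 0.000 20.941 10.985
    endloop
  endfacet
  facet normal 0.0000 -1.0000 0.0000
    outer loop
      vertex 0.000 0.000 0.000
      vertex 11.140 0.000 0.000
      vertex 11.140 0.000 10.985
    endloop
  endfacet
  facet normal 0.0000 -1.0000 0.0000
    outer loop
      vertex 0.000 0.000 0.000
      vertex 11.140 0.000 10.985
      vertex 0.000 0.000 10.985
    endloop
  endfacet
  facet normal 0.0000 1.0000 0.0000
    outer loop
      vertex 11.140 20.941 10.985
      vertex 11.140 20.941 0.000
      vertex 0.000 20.941 0.000
    endloop
  endfacet
  facet normal 0.0000 1.0000 0.0000
    outer loop
      vertex 0.000 20.941 10.985
      vertex 11.140 20.941 10.985
      vertex 0.000 20.941 0.000
    endloop
  endfacet
  facet normal -1.0000 0.0000 0.0000
    outer loop
      vertex 0.000 20.941 10.985
      vertex 0.000 20.941 0.000
      vertex 0.000 0.000 0.000
    endloop
  endfacet
  facet normal -1.0000 0.0000 0.0000
    outer loop
      vertex 0.000 0.000 10.985
      vertex 0.000 20.941 10.985
      vertex 0.000 0.000 0.000
    endloop
  endfacet
  facet normal 1.0000 0.0000 0.0000
    outer loop
      vertex 11.140 0.000 0.000
      vertex 11.140 20.941 0.000
      vertex 11.140 20.941 10.985
    endloop
  endfacet
  facet normal 1.0000 0.0000 0.0000
    outer loop
      vertex 11.140 0.000 0.000
      vertex 11.140 20.941 10.985
      vertex 11.140 0.000 10.985
    endloop
  endfacet
endsolid part

The G0 Z moves step by Δz≈1.569 mm. Every layer's G1 loop is the same polygon, so the solid is a straight extrusion of it from z=0 to z≈11. Closing with flat bottom and top caps and triangulating gives 12 facets — a rectangular box, roughly 11.1 × 20.9 mm footprint and 11 mm tall.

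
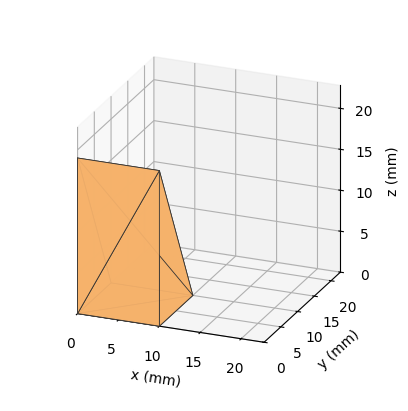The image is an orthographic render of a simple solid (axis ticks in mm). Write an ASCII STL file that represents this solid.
Reading the render: the shape is a wedge (ramp): 10 × 10 mm base, rising to 19 mm along the y=0 edge and sloping linearly to z=0 at y=10 (dimensions read to the nearest mm from the axis ticks). For the STL, each face is triangulated and given an outward normal.

solid part
  facet normal 0.0000 0.0000 -1.0000
    outer loop
      vertex 10.0 10.0 0.0
      vertex 10.0 0.0 0.0
      vertex 0.0 0.0 0.0
    endloop
  endfacet
  facet normal 0.0000 0.0000 -1.0000
    outer loop
      vertex 0.0 10.0 0.0
      vertex 10.0 10.0 0.0
      vertex 0.0 0.0 0.0
    endloop
  endfacet
  facet normal 0.0000 -1.0000 0.0000
    outer loop
      vertex 0.0 0.0 0.0
      vertex 10.0 0.0 0.0
      vertex 10.0 0.0 19.0
    endloop
  endfacet
  facet normal 0.0000 -1.0000 0.0000
    outer loop
      vertex 0.0 0.0 0.0
      vertex 10.0 0.0 19.0
      vertex 0.0 0.0 19.0
    endloop
  endfacet
  facet normal 0.0000 0.8849 0.4657
    outer loop
      vertex 0.0 0.0 19.0
      vertex 10.0 0.0 19.0
      vertex 10.0 10.0 0.0
    endloop
  endfacet
  facet normal 0.0000 0.8849 0.4657
    outer loop
      vertex 0.0 0.0 19.0
      vertex 10.0 10.0 0.0
      vertex 0.0 10.0 0.0
    endloop
  endfacet
  facet normal -1.0000 0.0000 0.0000
    outer loop
      vertex 0.0 0.0 19.0
      vertex 0.0 10.0 0.0
      vertex 0.0 0.0 0.0
    endloop
  endfacet
  facet normal 1.0000 0.0000 0.0000
    outer loop
      vertex 10.0 0.0 0.0
      vertex 10.0 10.0 0.0
      vertex 10.0 0.0 19.0
    endloop
  endfacet
endsolid part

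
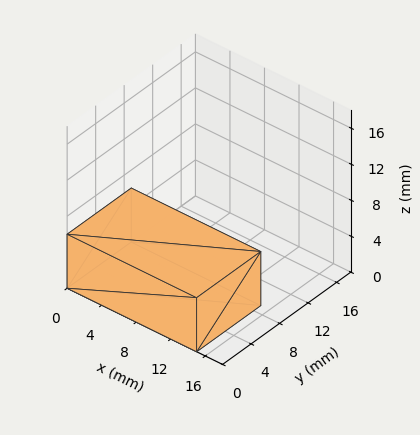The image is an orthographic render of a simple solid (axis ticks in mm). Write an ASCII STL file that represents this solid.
Reading the render: the shape is a rectangular box, roughly 15 × 9 mm footprint and 6 mm tall (dimensions read to the nearest mm from the axis ticks). For the STL, each face is triangulated and given an outward normal.

solid part
  facet normal 0.0000 0.0000 -1.0000
    outer loop
      vertex 15.00 9.00 0.00
      vertex 15.00 0.00 0.00
      vertex 0.00 0.00 0.00
    endloop
  endfacet
  facet normal 0.0000 0.0000 -1.0000
    outer loop
      vertex 0.00 9.00 0.00
      vertex 15.00 9.00 0.00
      vertex 0.00 0.00 0.00
    endloop
  endfacet
  facet normal 0.0000 0.0000 1.0000
    outer loop
      vertex 0.00 0.00 6.00
      vertex 15.00 0.00 6.00
      vertex 15.00 9.00 6.00
    endloop
  endfacet
  facet normal 0.0000 0.0000 1.0000
    outer loop
      vertex 0.00 0.00 6.00
      vertex 15.00 9.00 6.00
      vertex 0.00 9.00 6.00
    endloop
  endfacet
  facet normal 0.0000 -1.0000 0.0000
    outer loop
      vertex 0.00 0.00 0.00
      vertex 15.00 0.00 0.00
      vertex 15.00 0.00 6.00
    endloop
  endfacet
  facet normal 0.0000 -1.0000 0.0000
    outer loop
      vertex 0.00 0.00 0.00
      vertex 15.00 0.00 6.00
      vertex 0.00 0.00 6.00
    endloop
  endfacet
  facet normal 0.0000 1.0000 0.0000
    outer loop
      vertex 15.00 9.00 6.00
      vertex 15.00 9.00 0.00
      vertex 0.00 9.00 0.00
    endloop
  endfacet
  facet normal 0.0000 1.0000 0.0000
    outer loop
      vertex 0.00 9.00 6.00
      vertex 15.00 9.00 6.00
      vertex 0.00 9.00 0.00
    endloop
  endfacet
  facet normal -1.0000 0.0000 0.0000
    outer loop
      vertex 0.00 9.00 6.00
      vertex 0.00 9.00 0.00
      vertex 0.00 0.00 0.00
    endloop
  endfacet
  facet normal -1.0000 0.0000 0.0000
    outer loop
      vertex 0.00 0.00 6.00
      vertex 0.00 9.00 6.00
      vertex 0.00 0.00 0.00
    endloop
  endfacet
  facet normal 1.0000 0.0000 0.0000
    outer loop
      vertex 15.00 0.00 0.00
      vertex 15.00 9.00 0.00
      vertex 15.00 9.00 6.00
    endloop
  endfacet
  facet normal 1.0000 0.0000 0.0000
    outer loop
      vertex 15.00 0.00 0.00
      vertex 15.00 9.00 6.00
      vertex 15.00 0.00 6.00
    endloop
  endfacet
endsolid part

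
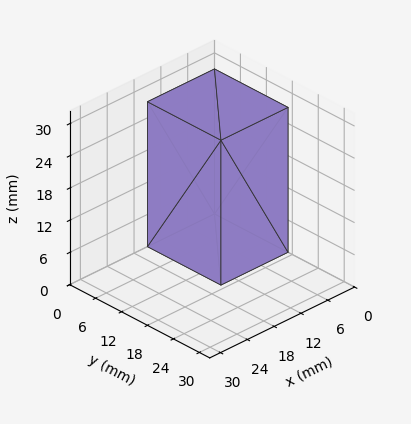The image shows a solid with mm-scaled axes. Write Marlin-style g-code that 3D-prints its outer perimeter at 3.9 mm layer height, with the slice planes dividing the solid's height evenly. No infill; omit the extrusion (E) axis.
Reading the render: the shape is a rectangular box, roughly 15 × 17 mm footprint and 27 mm tall (dimensions read to the nearest mm from the axis ticks). For the g-code, the solid's height is divided into equal slices at the stated Δz and each level perimeter traced with G1 moves after a G0 lift.

; perimeter-only toolpath
G21 ; units = mm
G90 ; absolute positioning
G28 ; home
; layer 1
G0 Z3.9
G0 X0.0 Y0.0
G1 X15.0 Y0.0
G1 X15.0 Y17.0
G1 X0.0 Y17.0
G1 X0.0 Y0.0
; layer 2
G0 Z7.7
G0 X0.0 Y0.0
G1 X15.0 Y0.0
G1 X15.0 Y17.0
G1 X0.0 Y17.0
G1 X0.0 Y0.0
; layer 3
G0 Z11.6
G0 X0.0 Y0.0
G1 X15.0 Y0.0
G1 X15.0 Y17.0
G1 X0.0 Y17.0
G1 X0.0 Y0.0
; layer 4
G0 Z15.4
G0 X0.0 Y0.0
G1 X15.0 Y0.0
G1 X15.0 Y17.0
G1 X0.0 Y17.0
G1 X0.0 Y0.0
; layer 5
G0 Z19.3
G0 X0.0 Y0.0
G1 X15.0 Y0.0
G1 X15.0 Y17.0
G1 X0.0 Y17.0
G1 X0.0 Y0.0
; layer 6
G0 Z23.1
G0 X0.0 Y0.0
G1 X15.0 Y0.0
G1 X15.0 Y17.0
G1 X0.0 Y17.0
G1 X0.0 Y0.0
; layer 7
G0 Z27.0
G0 X0.0 Y0.0
G1 X15.0 Y0.0
G1 X15.0 Y17.0
G1 X0.0 Y17.0
G1 X0.0 Y0.0
M2 ; end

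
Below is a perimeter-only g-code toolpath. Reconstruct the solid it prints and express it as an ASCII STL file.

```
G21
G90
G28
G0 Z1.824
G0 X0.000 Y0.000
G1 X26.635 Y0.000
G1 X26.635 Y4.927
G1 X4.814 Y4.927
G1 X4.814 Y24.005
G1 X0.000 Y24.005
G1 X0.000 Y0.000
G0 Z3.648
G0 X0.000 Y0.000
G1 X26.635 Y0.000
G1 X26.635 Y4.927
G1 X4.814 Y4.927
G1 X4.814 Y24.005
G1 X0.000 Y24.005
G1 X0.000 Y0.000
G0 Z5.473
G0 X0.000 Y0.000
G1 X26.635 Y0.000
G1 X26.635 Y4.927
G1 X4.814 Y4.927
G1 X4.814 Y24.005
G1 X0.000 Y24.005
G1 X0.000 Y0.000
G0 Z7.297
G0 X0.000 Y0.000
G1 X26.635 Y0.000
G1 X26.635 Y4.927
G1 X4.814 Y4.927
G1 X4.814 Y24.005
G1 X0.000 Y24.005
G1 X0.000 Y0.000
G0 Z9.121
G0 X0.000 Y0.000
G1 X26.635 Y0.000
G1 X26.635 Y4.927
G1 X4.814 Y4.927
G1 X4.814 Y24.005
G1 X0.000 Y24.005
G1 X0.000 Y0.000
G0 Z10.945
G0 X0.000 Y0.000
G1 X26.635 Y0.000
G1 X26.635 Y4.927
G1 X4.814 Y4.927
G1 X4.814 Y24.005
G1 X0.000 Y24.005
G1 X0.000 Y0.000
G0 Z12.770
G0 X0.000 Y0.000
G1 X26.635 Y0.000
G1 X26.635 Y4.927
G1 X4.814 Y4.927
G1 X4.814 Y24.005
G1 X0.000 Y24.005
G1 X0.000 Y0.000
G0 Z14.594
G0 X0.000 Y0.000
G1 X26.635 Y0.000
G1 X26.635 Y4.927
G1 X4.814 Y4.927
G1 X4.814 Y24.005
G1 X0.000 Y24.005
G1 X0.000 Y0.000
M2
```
solid part
  facet normal 0.0000 0.0000 -1.0000
    outer loop
      vertex 26.635 4.927 0.000
      vertex 26.635 0.000 0.000
      vertex 0.000 0.000 0.000
    endloop
  endfacet
  facet normal 0.0000 0.0000 -1.0000
    outer loop
      vertex 4.814 4.927 0.000
      vertex 26.635 4.927 0.000
      vertex 0.000 0.000 0.000
    endloop
  endfacet
  facet normal 0.0000 0.0000 -1.0000
    outer loop
      vertex 4.814 24.005 0.000
      vertex 4.814 4.927 0.000
      vertex 0.000 0.000 0.000
    endloop
  endfacet
  facet normal 0.0000 0.0000 -1.0000
    outer loop
      vertex 0.000 24.005 0.000
      vertex 4.814 24.005 0.000
      vertex 0.000 0.000 0.000
    endloop
  endfacet
  facet normal 0.0000 0.0000 1.0000
    outer loop
      vertex 0.000 0.000 14.594
      vertex 26.635 0.000 14.594
      vertex 26.635 4.927 14.594
    endloop
  endfacet
  facet normal 0.0000 0.0000 1.0000
    outer loop
      vertex 0.000 0.000 14.594
      vertex 26.635 4.927 14.594
      vertex 4.814 4.927 14.594
    endloop
  endfacet
  facet normal 0.0000 0.0000 1.0000
    outer loop
      vertex 0.000 0.000 14.594
      vertex 4.814 4.927 14.594
      vertex 4.814 24.005 14.594
    endloop
  endfacet
  facet normal 0.0000 0.0000 1.0000
    outer loop
      vertex 0.000 0.000 14.594
      vertex 4.814 24.005 14.594
      vertex 0.000 24.005 14.594
    endloop
  endfacet
  facet normal 0.0000 -1.0000 0.0000
    outer loop
      vertex 0.000 0.000 0.000
      vertex 26.635 0.000 0.000
      vertex 26.635 0.000 14.594
    endloop
  endfacet
  facet normal 0.0000 -1.0000 0.0000
    outer loop
      vertex 0.000 0.000 0.000
      vertex 26.635 0.000 14.594
      vertex 0.000 0.000 14.594
    endloop
  endfacet
  facet normal 1.0000 0.0000 0.0000
    outer loop
      vertex 26.635 0.000 0.000
      vertex 26.635 4.927 0.000
      vertex 26.635 4.927 14.594
    endloop
  endfacet
  facet normal 1.0000 0.0000 0.0000
    outer loop
      vertex 26.635 0.000 0.000
      vertex 26.635 4.927 14.594
      vertex 26.635 0.000 14.594
    endloop
  endfacet
  facet normal 0.0000 1.0000 0.0000
    outer loop
      vertex 26.635 4.927 0.000
      vertex 4.814 4.927 0.000
      vertex 4.814 4.927 14.594
    endloop
  endfacet
  facet normal 0.0000 1.0000 0.0000
    outer loop
      vertex 26.635 4.927 0.000
      vertex 4.814 4.927 14.594
      vertex 26.635 4.927 14.594
    endloop
  endfacet
  facet normal 1.0000 0.0000 0.0000
    outer loop
      vertex 4.814 4.927 0.000
      vertex 4.814 24.005 0.000
      vertex 4.814 24.005 14.594
    endloop
  endfacet
  facet normal 1.0000 0.0000 0.0000
    outer loop
      vertex 4.814 4.927 0.000
      vertex 4.814 24.005 14.594
      vertex 4.814 4.927 14.594
    endloop
  endfacet
  facet normal 0.0000 1.0000 0.0000
    outer loop
      vertex 4.814 24.005 0.000
      vertex 0.000 24.005 0.000
      vertex 0.000 24.005 14.594
    endloop
  endfacet
  facet normal 0.0000 1.0000 0.0000
    outer loop
      vertex 4.814 24.005 0.000
      vertex 0.000 24.005 14.594
      vertex 4.814 24.005 14.594
    endloop
  endfacet
  facet normal -1.0000 0.0000 0.0000
    outer loop
      vertex 0.000 24.005 0.000
      vertex 0.000 0.000 0.000
      vertex 0.000 0.000 14.594
    endloop
  endfacet
  facet normal -1.0000 0.0000 0.0000
    outer loop
      vertex 0.000 24.005 0.000
      vertex 0.000 0.000 14.594
      vertex 0.000 24.005 14.594
    endloop
  endfacet
endsolid part

The G0 Z moves step by Δz≈1.824 mm. Every layer's G1 loop is the same polygon, so the solid is a straight extrusion of it from z=0 to z≈14.6. Closing with flat bottom and top caps and triangulating gives 20 facets — an L-shaped prism: outer 26.6 × 24 mm, arm thicknesses ≈ 4.93 mm (horizontal) and 4.81 mm (vertical), extruded 14.6 mm in z.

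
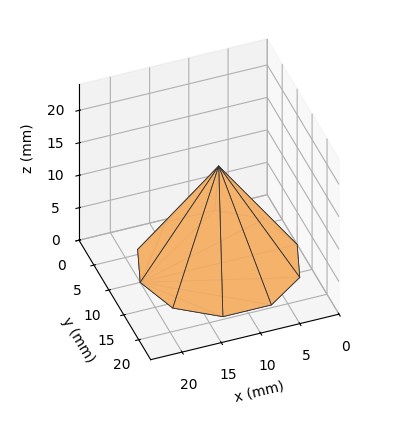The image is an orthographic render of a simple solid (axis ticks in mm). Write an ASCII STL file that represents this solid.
Reading the render: the shape is a regular 10-sided pyramid, base circumscribed radius ≈ 10 mm, apex at z ≈ 15 mm (dimensions read to the nearest mm from the axis ticks). For the STL, each face is triangulated and given an outward normal.

solid part
  facet normal 0.0000 0.0000 -1.0000
    outer loop
      vertex 13.09 19.51 0.00
      vertex 18.09 15.88 0.00
      vertex 20.00 10.00 0.00
    endloop
  endfacet
  facet normal 0.0000 0.0000 -1.0000
    outer loop
      vertex 6.91 19.51 0.00
      vertex 13.09 19.51 0.00
      vertex 20.00 10.00 0.00
    endloop
  endfacet
  facet normal 0.0000 0.0000 -1.0000
    outer loop
      vertex 1.91 15.88 0.00
      vertex 6.91 19.51 0.00
      vertex 20.00 10.00 0.00
    endloop
  endfacet
  facet normal 0.0000 0.0000 -1.0000
    outer loop
      vertex 0.00 10.00 0.00
      vertex 1.91 15.88 0.00
      vertex 20.00 10.00 0.00
    endloop
  endfacet
  facet normal 0.0000 0.0000 -1.0000
    outer loop
      vertex 1.91 4.12 0.00
      vertex 0.00 10.00 0.00
      vertex 20.00 10.00 0.00
    endloop
  endfacet
  facet normal 0.0000 0.0000 -1.0000
    outer loop
      vertex 6.91 0.49 0.00
      vertex 1.91 4.12 0.00
      vertex 20.00 10.00 0.00
    endloop
  endfacet
  facet normal 0.0000 0.0000 -1.0000
    outer loop
      vertex 13.09 0.49 0.00
      vertex 6.91 0.49 0.00
      vertex 20.00 10.00 0.00
    endloop
  endfacet
  facet normal 0.0000 0.0000 -1.0000
    outer loop
      vertex 18.09 4.12 0.00
      vertex 13.09 0.49 0.00
      vertex 20.00 10.00 0.00
    endloop
  endfacet
  facet normal 0.8032 0.2609 0.5355
    outer loop
      vertex 20.00 10.00 0.00
      vertex 18.09 15.88 0.00
      vertex 10.00 10.00 15.00
    endloop
  endfacet
  facet normal 0.4962 0.6834 0.5355
    outer loop
      vertex 18.09 15.88 0.00
      vertex 13.09 19.51 0.00
      vertex 10.00 10.00 15.00
    endloop
  endfacet
  facet normal 0.0000 0.8446 0.5355
    outer loop
      vertex 13.09 19.51 0.00
      vertex 6.91 19.51 0.00
      vertex 10.00 10.00 15.00
    endloop
  endfacet
  facet normal -0.4962 0.6834 0.5355
    outer loop
      vertex 6.91 19.51 0.00
      vertex 1.91 15.88 0.00
      vertex 10.00 10.00 15.00
    endloop
  endfacet
  facet normal -0.8032 0.2609 0.5355
    outer loop
      vertex 1.91 15.88 0.00
      vertex 0.00 10.00 0.00
      vertex 10.00 10.00 15.00
    endloop
  endfacet
  facet normal -0.8032 -0.2609 0.5355
    outer loop
      vertex 0.00 10.00 0.00
      vertex 1.91 4.12 0.00
      vertex 10.00 10.00 15.00
    endloop
  endfacet
  facet normal -0.4962 -0.6834 0.5355
    outer loop
      vertex 1.91 4.12 0.00
      vertex 6.91 0.49 0.00
      vertex 10.00 10.00 15.00
    endloop
  endfacet
  facet normal 0.0000 -0.8446 0.5355
    outer loop
      vertex 6.91 0.49 0.00
      vertex 13.09 0.49 0.00
      vertex 10.00 10.00 15.00
    endloop
  endfacet
  facet normal 0.4962 -0.6834 0.5355
    outer loop
      vertex 13.09 0.49 0.00
      vertex 18.09 4.12 0.00
      vertex 10.00 10.00 15.00
    endloop
  endfacet
  facet normal 0.8032 -0.2609 0.5355
    outer loop
      vertex 18.09 4.12 0.00
      vertex 20.00 10.00 0.00
      vertex 10.00 10.00 15.00
    endloop
  endfacet
endsolid part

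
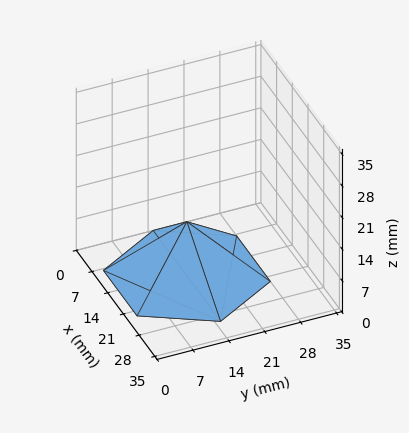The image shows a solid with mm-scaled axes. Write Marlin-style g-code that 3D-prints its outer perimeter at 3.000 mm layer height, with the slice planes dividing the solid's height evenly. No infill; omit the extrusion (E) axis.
Reading the render: the shape is a regular 6-sided pyramid, base circumscribed radius ≈ 15 mm, apex at z ≈ 12 mm (dimensions read to the nearest mm from the axis ticks). For the g-code, the solid's height is divided into equal slices at the stated Δz and each level perimeter traced with G1 moves after a G0 lift.

; perimeter-only toolpath
G21 ; units = mm
G90 ; absolute positioning
G28 ; home
; layer 1
G0 Z3.000
G0 X26.250 Y15.000
G1 X20.625 Y24.742
G1 X9.375 Y24.742
G1 X3.750 Y15.000
G1 X9.375 Y5.258
G1 X20.625 Y5.258
G1 X26.250 Y15.000
; layer 2
G0 Z6.000
G0 X22.500 Y15.000
G1 X18.750 Y21.495
G1 X11.250 Y21.495
G1 X7.500 Y15.000
G1 X11.250 Y8.505
G1 X18.750 Y8.505
G1 X22.500 Y15.000
; layer 3
G0 Z9.000
G0 X18.750 Y15.000
G1 X16.875 Y18.247
G1 X13.125 Y18.247
G1 X11.250 Y15.000
G1 X13.125 Y11.752
G1 X16.875 Y11.752
G1 X18.750 Y15.000
M2 ; end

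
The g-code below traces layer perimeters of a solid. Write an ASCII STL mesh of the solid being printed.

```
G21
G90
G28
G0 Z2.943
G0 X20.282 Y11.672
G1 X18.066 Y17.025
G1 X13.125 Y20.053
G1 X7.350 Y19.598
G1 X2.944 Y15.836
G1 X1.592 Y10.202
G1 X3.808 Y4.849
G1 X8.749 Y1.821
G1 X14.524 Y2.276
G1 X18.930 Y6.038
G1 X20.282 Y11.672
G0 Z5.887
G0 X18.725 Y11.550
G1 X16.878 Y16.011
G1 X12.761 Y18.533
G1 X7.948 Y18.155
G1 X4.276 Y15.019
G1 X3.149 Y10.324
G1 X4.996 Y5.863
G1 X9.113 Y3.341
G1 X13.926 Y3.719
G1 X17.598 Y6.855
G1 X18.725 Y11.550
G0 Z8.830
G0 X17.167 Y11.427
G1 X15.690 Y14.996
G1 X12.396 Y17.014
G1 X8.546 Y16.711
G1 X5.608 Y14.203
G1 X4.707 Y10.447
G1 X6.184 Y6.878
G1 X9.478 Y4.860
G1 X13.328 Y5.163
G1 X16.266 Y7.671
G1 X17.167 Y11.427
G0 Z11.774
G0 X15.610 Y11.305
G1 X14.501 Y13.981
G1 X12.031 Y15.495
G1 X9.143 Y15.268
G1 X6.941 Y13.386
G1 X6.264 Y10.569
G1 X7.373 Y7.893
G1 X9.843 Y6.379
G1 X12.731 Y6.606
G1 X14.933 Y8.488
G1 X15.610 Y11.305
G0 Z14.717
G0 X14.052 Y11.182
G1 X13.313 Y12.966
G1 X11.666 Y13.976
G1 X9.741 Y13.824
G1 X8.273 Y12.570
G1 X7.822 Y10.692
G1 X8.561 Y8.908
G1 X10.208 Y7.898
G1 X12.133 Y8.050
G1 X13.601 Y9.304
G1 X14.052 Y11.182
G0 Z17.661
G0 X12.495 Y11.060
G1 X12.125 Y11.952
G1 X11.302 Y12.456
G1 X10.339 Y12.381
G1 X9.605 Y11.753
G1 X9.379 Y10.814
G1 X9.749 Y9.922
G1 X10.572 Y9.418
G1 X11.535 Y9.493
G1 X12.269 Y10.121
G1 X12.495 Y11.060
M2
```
solid part
  facet normal 0.0000 0.0000 -1.0000
    outer loop
      vertex 13.490 21.572 0.000
      vertex 19.254 18.040 0.000
      vertex 21.840 11.795 0.000
    endloop
  endfacet
  facet normal 0.0000 0.0000 -1.0000
    outer loop
      vertex 6.752 21.042 0.000
      vertex 13.490 21.572 0.000
      vertex 21.840 11.795 0.000
    endloop
  endfacet
  facet normal 0.0000 0.0000 -1.0000
    outer loop
      vertex 1.612 16.652 0.000
      vertex 6.752 21.042 0.000
      vertex 21.840 11.795 0.000
    endloop
  endfacet
  facet normal 0.0000 0.0000 -1.0000
    outer loop
      vertex 0.034 10.079 0.000
      vertex 1.612 16.652 0.000
      vertex 21.840 11.795 0.000
    endloop
  endfacet
  facet normal 0.0000 0.0000 -1.0000
    outer loop
      vertex 2.620 3.834 0.000
      vertex 0.034 10.079 0.000
      vertex 21.840 11.795 0.000
    endloop
  endfacet
  facet normal 0.0000 0.0000 -1.0000
    outer loop
      vertex 8.384 0.302 0.000
      vertex 2.620 3.834 0.000
      vertex 21.840 11.795 0.000
    endloop
  endfacet
  facet normal 0.0000 0.0000 -1.0000
    outer loop
      vertex 15.122 0.832 0.000
      vertex 8.384 0.302 0.000
      vertex 21.840 11.795 0.000
    endloop
  endfacet
  facet normal 0.0000 0.0000 -1.0000
    outer loop
      vertex 20.262 5.222 0.000
      vertex 15.122 0.832 0.000
      vertex 21.840 11.795 0.000
    endloop
  endfacet
  facet normal 0.8248 0.3415 0.4507
    outer loop
      vertex 21.840 11.795 0.000
      vertex 19.254 18.040 0.000
      vertex 10.937 10.937 20.604
    endloop
  endfacet
  facet normal 0.4664 0.7612 0.4507
    outer loop
      vertex 19.254 18.040 0.000
      vertex 13.490 21.572 0.000
      vertex 10.937 10.937 20.604
    endloop
  endfacet
  facet normal -0.0700 0.8899 0.4507
    outer loop
      vertex 13.490 21.572 0.000
      vertex 6.752 21.042 0.000
      vertex 10.937 10.937 20.604
    endloop
  endfacet
  facet normal -0.5798 0.6788 0.4507
    outer loop
      vertex 6.752 21.042 0.000
      vertex 1.612 16.652 0.000
      vertex 10.937 10.937 20.604
    endloop
  endfacet
  facet normal -0.8680 0.2084 0.4507
    outer loop
      vertex 1.612 16.652 0.000
      vertex 0.034 10.079 0.000
      vertex 10.937 10.937 20.604
    endloop
  endfacet
  facet normal -0.8248 -0.3415 0.4507
    outer loop
      vertex 0.034 10.079 0.000
      vertex 2.620 3.834 0.000
      vertex 10.937 10.937 20.604
    endloop
  endfacet
  facet normal -0.4664 -0.7612 0.4507
    outer loop
      vertex 2.620 3.834 0.000
      vertex 8.384 0.302 0.000
      vertex 10.937 10.937 20.604
    endloop
  endfacet
  facet normal 0.0700 -0.8899 0.4507
    outer loop
      vertex 8.384 0.302 0.000
      vertex 15.122 0.832 0.000
      vertex 10.937 10.937 20.604
    endloop
  endfacet
  facet normal 0.5798 -0.6788 0.4507
    outer loop
      vertex 15.122 0.832 0.000
      vertex 20.262 5.222 0.000
      vertex 10.937 10.937 20.604
    endloop
  endfacet
  facet normal 0.8680 -0.2084 0.4507
    outer loop
      vertex 20.262 5.222 0.000
      vertex 21.840 11.795 0.000
      vertex 10.937 10.937 20.604
    endloop
  endfacet
endsolid part

The G0 Z moves step by Δz≈2.943 mm. The G1 loops shrink linearly with z, so the solid tapers from its base footprint up to z≈20.6. Closing with a flat bottom cap and the tapered top and triangulating gives 18 facets — a regular 10-sided pyramid, base circumscribed radius ≈ 10.9 mm, apex at z ≈ 20.6 mm.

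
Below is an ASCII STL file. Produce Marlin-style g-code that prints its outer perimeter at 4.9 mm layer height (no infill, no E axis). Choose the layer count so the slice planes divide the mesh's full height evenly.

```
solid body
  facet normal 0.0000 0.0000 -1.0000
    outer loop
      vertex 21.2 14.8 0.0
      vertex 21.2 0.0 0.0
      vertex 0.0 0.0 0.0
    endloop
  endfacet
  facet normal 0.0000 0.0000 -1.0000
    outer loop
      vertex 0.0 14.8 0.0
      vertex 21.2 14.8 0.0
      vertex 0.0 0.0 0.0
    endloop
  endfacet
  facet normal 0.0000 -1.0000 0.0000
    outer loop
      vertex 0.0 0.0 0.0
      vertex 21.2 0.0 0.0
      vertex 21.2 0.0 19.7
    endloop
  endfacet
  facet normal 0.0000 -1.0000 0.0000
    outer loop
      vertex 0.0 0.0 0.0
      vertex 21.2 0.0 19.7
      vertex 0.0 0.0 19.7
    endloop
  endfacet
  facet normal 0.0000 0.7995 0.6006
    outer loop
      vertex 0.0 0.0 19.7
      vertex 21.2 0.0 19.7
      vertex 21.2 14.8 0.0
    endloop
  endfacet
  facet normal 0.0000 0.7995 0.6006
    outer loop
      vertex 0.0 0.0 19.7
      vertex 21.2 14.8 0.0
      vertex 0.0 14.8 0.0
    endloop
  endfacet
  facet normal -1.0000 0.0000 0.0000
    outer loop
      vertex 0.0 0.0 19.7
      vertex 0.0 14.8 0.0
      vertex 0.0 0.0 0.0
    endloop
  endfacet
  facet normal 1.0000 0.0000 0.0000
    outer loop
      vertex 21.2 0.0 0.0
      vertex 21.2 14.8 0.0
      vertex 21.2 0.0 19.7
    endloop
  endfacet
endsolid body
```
; perimeter-only toolpath
G21 ; units = mm
G90 ; absolute positioning
G28 ; home
; layer 1
G0 Z4.9
G0 X0.0 Y0.0
G1 X21.2 Y0.0
G1 X21.2 Y11.1
G1 X0.0 Y11.1
G1 X0.0 Y0.0
; layer 2
G0 Z9.8
G0 X0.0 Y0.0
G1 X21.2 Y0.0
G1 X21.2 Y7.4
G1 X0.0 Y7.4
G1 X0.0 Y0.0
; layer 3
G0 Z14.8
G0 X0.0 Y0.0
G1 X21.2 Y0.0
G1 X21.2 Y3.7
G1 X0.0 Y3.7
G1 X0.0 Y0.0
M2 ; end

The solid is a wedge (ramp): 21.2 × 14.8 mm base, rising to 19.7 mm along the y=0 edge and sloping linearly to z=0 at y=14.8. Slicing at Δz = 4.9 mm — 4 equal slices spanning the solid's height, so layer i sits at z = i·h/4 — gives 3 non-empty perimeters. Each is a 4-segment closed polygon; G0 lifts to the layer z and rapids to the start vertex, then G1 traces the edges. The cross-section shrinks linearly with z (the slice at the apex is degenerate and omitted).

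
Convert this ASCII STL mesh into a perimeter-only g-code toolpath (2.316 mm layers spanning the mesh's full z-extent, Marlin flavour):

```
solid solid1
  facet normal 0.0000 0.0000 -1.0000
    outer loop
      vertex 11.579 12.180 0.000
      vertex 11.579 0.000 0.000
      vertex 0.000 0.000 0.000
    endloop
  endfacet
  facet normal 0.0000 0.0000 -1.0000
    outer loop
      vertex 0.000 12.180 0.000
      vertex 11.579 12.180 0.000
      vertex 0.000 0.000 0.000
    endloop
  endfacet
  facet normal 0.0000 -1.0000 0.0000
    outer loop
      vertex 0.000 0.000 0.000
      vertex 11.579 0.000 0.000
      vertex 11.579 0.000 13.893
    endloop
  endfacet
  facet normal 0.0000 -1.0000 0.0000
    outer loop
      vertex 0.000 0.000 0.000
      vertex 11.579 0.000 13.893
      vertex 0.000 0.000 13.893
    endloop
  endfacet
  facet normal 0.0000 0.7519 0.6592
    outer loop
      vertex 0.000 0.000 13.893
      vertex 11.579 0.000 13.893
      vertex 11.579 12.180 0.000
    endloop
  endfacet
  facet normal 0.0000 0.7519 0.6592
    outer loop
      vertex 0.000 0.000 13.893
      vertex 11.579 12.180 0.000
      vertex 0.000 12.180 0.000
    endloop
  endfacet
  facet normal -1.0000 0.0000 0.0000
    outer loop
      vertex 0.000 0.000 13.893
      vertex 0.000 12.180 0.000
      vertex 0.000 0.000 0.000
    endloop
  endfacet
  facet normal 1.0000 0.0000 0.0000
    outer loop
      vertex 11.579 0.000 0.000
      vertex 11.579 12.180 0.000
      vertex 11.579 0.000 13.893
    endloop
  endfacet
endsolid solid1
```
; perimeter-only toolpath
G21 ; units = mm
G90 ; absolute positioning
G28 ; home
; layer 1
G0 Z2.316
G0 X0.000 Y0.000
G1 X11.579 Y0.000
G1 X11.579 Y10.150
G1 X0.000 Y10.150
G1 X0.000 Y0.000
; layer 2
G0 Z4.631
G0 X0.000 Y0.000
G1 X11.579 Y0.000
G1 X11.579 Y8.120
G1 X0.000 Y8.120
G1 X0.000 Y0.000
; layer 3
G0 Z6.947
G0 X0.000 Y0.000
G1 X11.579 Y0.000
G1 X11.579 Y6.090
G1 X0.000 Y6.090
G1 X0.000 Y0.000
; layer 4
G0 Z9.262
G0 X0.000 Y0.000
G1 X11.579 Y0.000
G1 X11.579 Y4.060
G1 X0.000 Y4.060
G1 X0.000 Y0.000
; layer 5
G0 Z11.578
G0 X0.000 Y0.000
G1 X11.579 Y0.000
G1 X11.579 Y2.030
G1 X0.000 Y2.030
G1 X0.000 Y0.000
M2 ; end

The solid is a wedge (ramp): 11.6 × 12.2 mm base, rising to 13.9 mm along the y=0 edge and sloping linearly to z=0 at y=12.2. Slicing at Δz = 2.316 mm — 6 equal slices spanning the solid's height, so layer i sits at z = i·h/6 — gives 5 non-empty perimeters. Each is a 4-segment closed polygon; G0 lifts to the layer z and rapids to the start vertex, then G1 traces the edges. The cross-section shrinks linearly with z (the slice at the apex is degenerate and omitted).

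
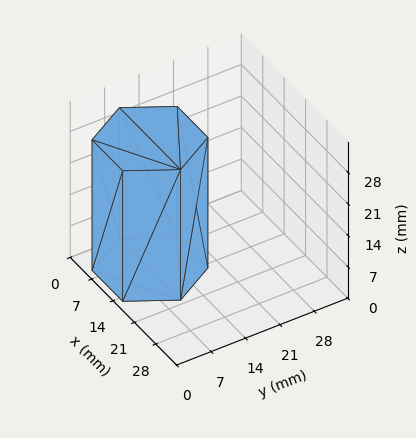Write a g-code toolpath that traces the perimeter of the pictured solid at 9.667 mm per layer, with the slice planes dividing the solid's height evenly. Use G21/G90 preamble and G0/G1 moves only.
Reading the render: the shape is a regular 6-sided prism (a cylinder approximated with 6 flat sides), circumscribed radius ≈ 10 mm, height ≈ 29 mm (dimensions read to the nearest mm from the axis ticks). For the g-code, the solid's height is divided into equal slices at the stated Δz and each level perimeter traced with G1 moves after a G0 lift.

; perimeter-only toolpath
G21 ; units = mm
G90 ; absolute positioning
G28 ; home
; layer 1
G0 Z9.667
G0 X20.000 Y10.000
G1 X15.000 Y18.660
G1 X5.000 Y18.660
G1 X0.000 Y10.000
G1 X5.000 Y1.340
G1 X15.000 Y1.340
G1 X20.000 Y10.000
; layer 2
G0 Z19.333
G0 X20.000 Y10.000
G1 X15.000 Y18.660
G1 X5.000 Y18.660
G1 X0.000 Y10.000
G1 X5.000 Y1.340
G1 X15.000 Y1.340
G1 X20.000 Y10.000
; layer 3
G0 Z29.000
G0 X20.000 Y10.000
G1 X15.000 Y18.660
G1 X5.000 Y18.660
G1 X0.000 Y10.000
G1 X5.000 Y1.340
G1 X15.000 Y1.340
G1 X20.000 Y10.000
M2 ; end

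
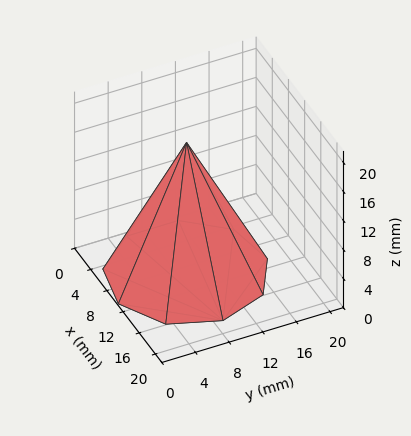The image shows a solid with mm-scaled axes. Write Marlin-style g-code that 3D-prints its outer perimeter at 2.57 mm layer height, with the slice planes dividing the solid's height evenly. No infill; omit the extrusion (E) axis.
Reading the render: the shape is a regular 9-sided pyramid, base circumscribed radius ≈ 9 mm, apex at z ≈ 18 mm (dimensions read to the nearest mm from the axis ticks). For the g-code, the solid's height is divided into equal slices at the stated Δz and each level perimeter traced with G1 moves after a G0 lift.

; perimeter-only toolpath
G21 ; units = mm
G90 ; absolute positioning
G28 ; home
; layer 1
G0 Z2.57
G0 X16.71 Y9.00
G1 X14.91 Y13.96
G1 X10.34 Y16.59
G1 X5.14 Y15.68
G1 X1.75 Y11.64
G1 X1.75 Y6.36
G1 X5.14 Y2.32
G1 X10.34 Y1.41
G1 X14.91 Y4.04
G1 X16.71 Y9.00
; layer 2
G0 Z5.14
G0 X15.43 Y9.00
G1 X13.92 Y13.14
G1 X10.11 Y15.33
G1 X5.79 Y14.56
G1 X2.96 Y11.20
G1 X2.96 Y6.80
G1 X5.79 Y3.44
G1 X10.11 Y2.67
G1 X13.92 Y4.86
G1 X15.43 Y9.00
; layer 3
G0 Z7.71
G0 X14.14 Y9.00
G1 X12.94 Y12.31
G1 X9.89 Y14.06
G1 X6.43 Y13.45
G1 X4.17 Y10.76
G1 X4.17 Y7.24
G1 X6.43 Y4.55
G1 X9.89 Y3.94
G1 X12.94 Y5.69
G1 X14.14 Y9.00
; layer 4
G0 Z10.29
G0 X12.86 Y9.00
G1 X11.95 Y11.48
G1 X9.67 Y12.80
G1 X7.07 Y12.34
G1 X5.37 Y10.32
G1 X5.37 Y7.68
G1 X7.07 Y5.66
G1 X9.67 Y5.20
G1 X11.95 Y6.52
G1 X12.86 Y9.00
; layer 5
G0 Z12.86
G0 X11.57 Y9.00
G1 X10.97 Y10.65
G1 X9.45 Y11.53
G1 X7.71 Y11.23
G1 X6.58 Y9.88
G1 X6.58 Y8.12
G1 X7.71 Y6.77
G1 X9.45 Y6.47
G1 X10.97 Y7.35
G1 X11.57 Y9.00
; layer 6
G0 Z15.43
G0 X10.29 Y9.00
G1 X9.98 Y9.83
G1 X9.22 Y10.27
G1 X8.36 Y10.11
G1 X7.79 Y9.44
G1 X7.79 Y8.56
G1 X8.36 Y7.89
G1 X9.22 Y7.73
G1 X9.98 Y8.17
G1 X10.29 Y9.00
M2 ; end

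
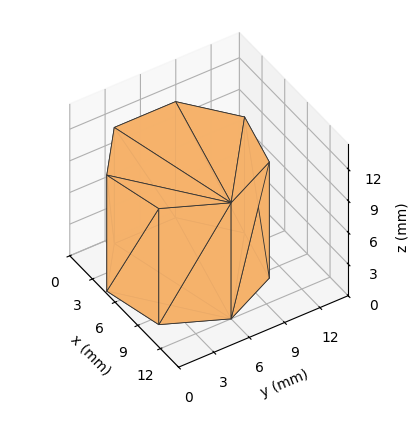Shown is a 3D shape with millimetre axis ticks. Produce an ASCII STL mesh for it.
Reading the render: the shape is a regular 7-sided prism (a cylinder approximated with 7 flat sides), circumscribed radius ≈ 6 mm, height ≈ 11 mm (dimensions read to the nearest mm from the axis ticks). For the STL, each face is triangulated and given an outward normal.

solid part
  facet normal 0.0000 0.0000 -1.0000
    outer loop
      vertex 4.665 11.850 0.000
      vertex 9.741 10.691 0.000
      vertex 12.000 6.000 0.000
    endloop
  endfacet
  facet normal 0.0000 0.0000 -1.0000
    outer loop
      vertex 0.594 8.603 0.000
      vertex 4.665 11.850 0.000
      vertex 12.000 6.000 0.000
    endloop
  endfacet
  facet normal 0.0000 0.0000 -1.0000
    outer loop
      vertex 0.594 3.397 0.000
      vertex 0.594 8.603 0.000
      vertex 12.000 6.000 0.000
    endloop
  endfacet
  facet normal 0.0000 0.0000 -1.0000
    outer loop
      vertex 4.665 0.150 0.000
      vertex 0.594 3.397 0.000
      vertex 12.000 6.000 0.000
    endloop
  endfacet
  facet normal 0.0000 0.0000 -1.0000
    outer loop
      vertex 9.741 1.309 0.000
      vertex 4.665 0.150 0.000
      vertex 12.000 6.000 0.000
    endloop
  endfacet
  facet normal 0.0000 0.0000 1.0000
    outer loop
      vertex 12.000 6.000 11.000
      vertex 9.741 10.691 11.000
      vertex 4.665 11.850 11.000
    endloop
  endfacet
  facet normal 0.0000 0.0000 1.0000
    outer loop
      vertex 12.000 6.000 11.000
      vertex 4.665 11.850 11.000
      vertex 0.594 8.603 11.000
    endloop
  endfacet
  facet normal 0.0000 0.0000 1.0000
    outer loop
      vertex 12.000 6.000 11.000
      vertex 0.594 8.603 11.000
      vertex 0.594 3.397 11.000
    endloop
  endfacet
  facet normal 0.0000 0.0000 1.0000
    outer loop
      vertex 12.000 6.000 11.000
      vertex 0.594 3.397 11.000
      vertex 4.665 0.150 11.000
    endloop
  endfacet
  facet normal 0.0000 0.0000 1.0000
    outer loop
      vertex 12.000 6.000 11.000
      vertex 4.665 0.150 11.000
      vertex 9.741 1.309 11.000
    endloop
  endfacet
  facet normal 0.9010 0.4339 0.0000
    outer loop
      vertex 12.000 6.000 0.000
      vertex 9.741 10.691 0.000
      vertex 9.741 10.691 11.000
    endloop
  endfacet
  facet normal 0.9010 0.4339 0.0000
    outer loop
      vertex 12.000 6.000 0.000
      vertex 9.741 10.691 11.000
      vertex 12.000 6.000 11.000
    endloop
  endfacet
  facet normal 0.2226 0.9749 0.0000
    outer loop
      vertex 9.741 10.691 0.000
      vertex 4.665 11.850 0.000
      vertex 4.665 11.850 11.000
    endloop
  endfacet
  facet normal 0.2226 0.9749 0.0000
    outer loop
      vertex 9.741 10.691 0.000
      vertex 4.665 11.850 11.000
      vertex 9.741 10.691 11.000
    endloop
  endfacet
  facet normal -0.6235 0.7818 0.0000
    outer loop
      vertex 4.665 11.850 0.000
      vertex 0.594 8.603 0.000
      vertex 0.594 8.603 11.000
    endloop
  endfacet
  facet normal -0.6235 0.7818 0.0000
    outer loop
      vertex 4.665 11.850 0.000
      vertex 0.594 8.603 11.000
      vertex 4.665 11.850 11.000
    endloop
  endfacet
  facet normal -1.0000 0.0000 0.0000
    outer loop
      vertex 0.594 8.603 0.000
      vertex 0.594 3.397 0.000
      vertex 0.594 3.397 11.000
    endloop
  endfacet
  facet normal -1.0000 0.0000 0.0000
    outer loop
      vertex 0.594 8.603 0.000
      vertex 0.594 3.397 11.000
      vertex 0.594 8.603 11.000
    endloop
  endfacet
  facet normal -0.6235 -0.7818 0.0000
    outer loop
      vertex 0.594 3.397 0.000
      vertex 4.665 0.150 0.000
      vertex 4.665 0.150 11.000
    endloop
  endfacet
  facet normal -0.6235 -0.7818 0.0000
    outer loop
      vertex 0.594 3.397 0.000
      vertex 4.665 0.150 11.000
      vertex 0.594 3.397 11.000
    endloop
  endfacet
  facet normal 0.2226 -0.9749 0.0000
    outer loop
      vertex 4.665 0.150 0.000
      vertex 9.741 1.309 0.000
      vertex 9.741 1.309 11.000
    endloop
  endfacet
  facet normal 0.2226 -0.9749 0.0000
    outer loop
      vertex 4.665 0.150 0.000
      vertex 9.741 1.309 11.000
      vertex 4.665 0.150 11.000
    endloop
  endfacet
  facet normal 0.9010 -0.4339 0.0000
    outer loop
      vertex 9.741 1.309 0.000
      vertex 12.000 6.000 0.000
      vertex 12.000 6.000 11.000
    endloop
  endfacet
  facet normal 0.9010 -0.4339 0.0000
    outer loop
      vertex 9.741 1.309 0.000
      vertex 12.000 6.000 11.000
      vertex 9.741 1.309 11.000
    endloop
  endfacet
endsolid part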